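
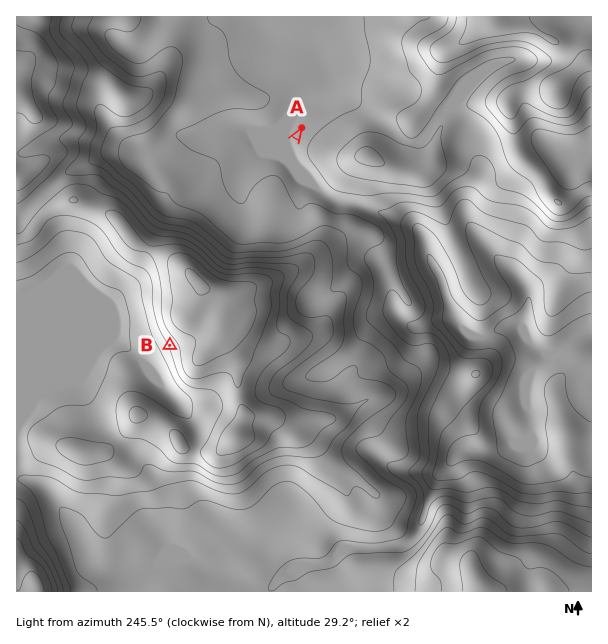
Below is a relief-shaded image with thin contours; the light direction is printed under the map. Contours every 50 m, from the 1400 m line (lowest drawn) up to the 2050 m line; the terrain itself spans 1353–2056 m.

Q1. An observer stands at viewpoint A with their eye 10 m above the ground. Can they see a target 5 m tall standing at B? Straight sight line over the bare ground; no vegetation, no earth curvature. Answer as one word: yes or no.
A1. no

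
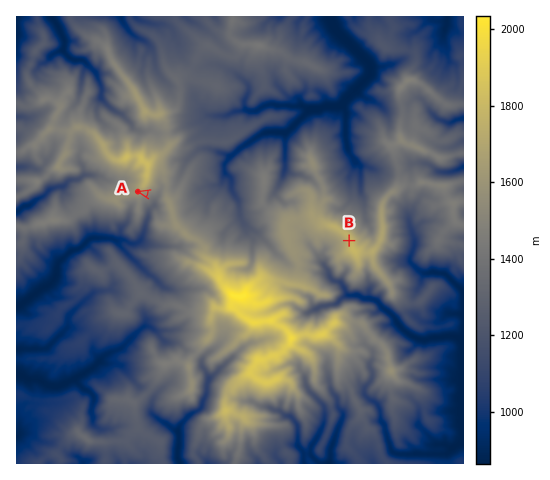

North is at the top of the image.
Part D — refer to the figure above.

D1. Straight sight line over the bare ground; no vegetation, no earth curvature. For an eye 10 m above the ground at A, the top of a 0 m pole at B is visible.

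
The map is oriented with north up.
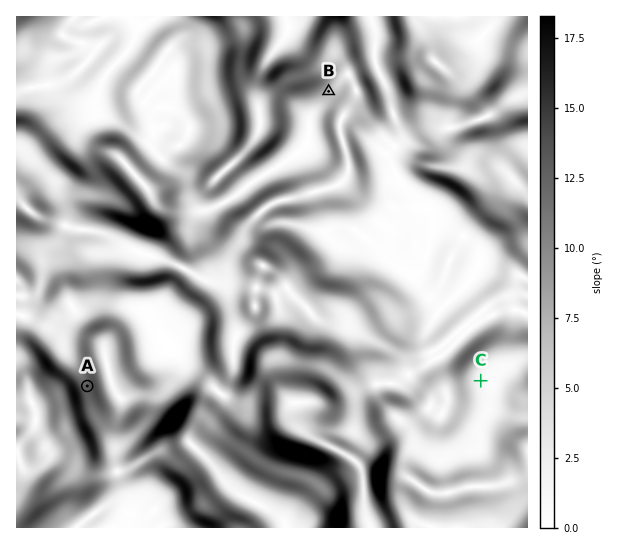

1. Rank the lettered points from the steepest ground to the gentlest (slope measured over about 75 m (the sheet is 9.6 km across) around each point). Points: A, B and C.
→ A B C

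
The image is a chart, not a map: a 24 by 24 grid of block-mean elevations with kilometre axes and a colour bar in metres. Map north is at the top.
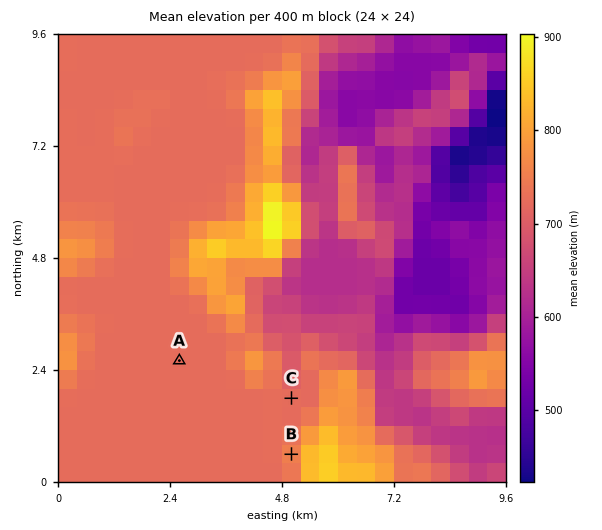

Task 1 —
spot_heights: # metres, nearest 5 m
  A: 725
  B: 750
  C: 725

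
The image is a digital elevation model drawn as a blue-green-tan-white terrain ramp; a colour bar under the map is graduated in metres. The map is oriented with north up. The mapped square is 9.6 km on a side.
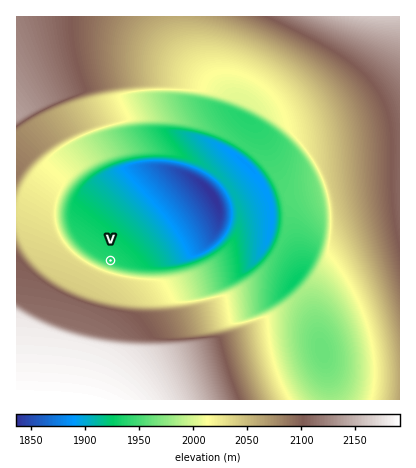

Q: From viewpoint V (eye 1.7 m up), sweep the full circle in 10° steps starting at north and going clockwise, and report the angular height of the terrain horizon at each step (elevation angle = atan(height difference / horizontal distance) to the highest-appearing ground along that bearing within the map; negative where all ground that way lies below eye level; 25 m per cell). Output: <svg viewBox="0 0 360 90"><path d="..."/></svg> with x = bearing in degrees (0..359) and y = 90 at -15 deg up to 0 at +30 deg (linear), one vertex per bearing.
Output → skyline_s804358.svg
<svg viewBox="0 0 360 90"><path d="M0 56l10 1 10 1 10 0 10-1 10 0 10 1 10-1 10 0 10 0 10 0 10-3 10-3 10-4 10-4 10-3 10-3 10-3 10-2 10-1 10 0 10 0 10 2 10 1 10 3 10 3 10 3 10 4 10 3 10 2 10 2 10 1 10 0 10 0 10 0 10 1"/></svg>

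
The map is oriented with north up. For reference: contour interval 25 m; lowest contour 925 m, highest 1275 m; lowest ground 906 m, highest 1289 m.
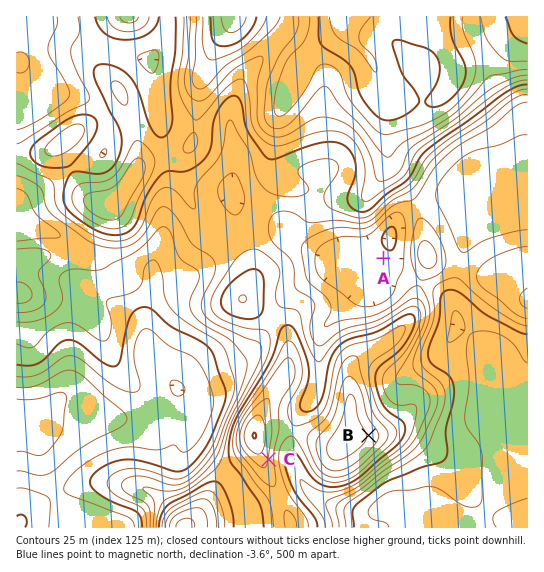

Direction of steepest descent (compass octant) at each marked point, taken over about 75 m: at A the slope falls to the NE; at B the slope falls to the E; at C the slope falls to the E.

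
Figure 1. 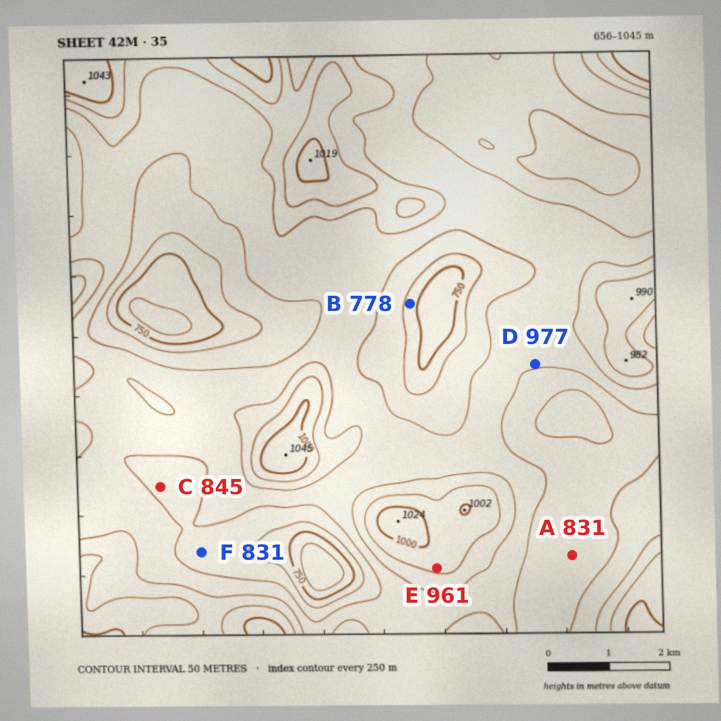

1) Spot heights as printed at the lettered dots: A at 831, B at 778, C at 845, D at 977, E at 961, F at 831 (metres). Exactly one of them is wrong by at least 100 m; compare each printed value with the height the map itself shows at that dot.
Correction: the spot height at D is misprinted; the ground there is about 852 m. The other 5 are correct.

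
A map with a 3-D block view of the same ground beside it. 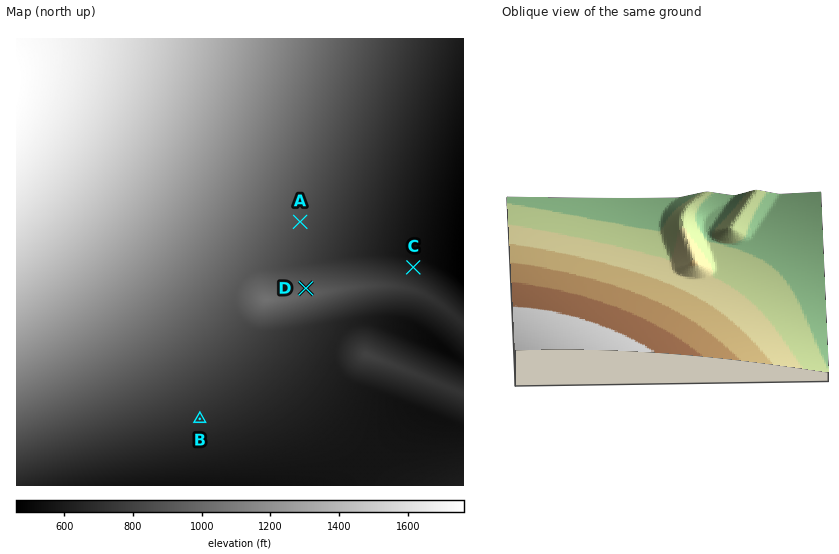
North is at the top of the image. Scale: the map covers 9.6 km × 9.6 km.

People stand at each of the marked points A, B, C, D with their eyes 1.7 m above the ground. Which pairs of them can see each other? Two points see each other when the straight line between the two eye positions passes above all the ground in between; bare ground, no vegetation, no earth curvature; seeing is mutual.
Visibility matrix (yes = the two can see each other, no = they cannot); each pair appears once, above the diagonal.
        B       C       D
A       no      yes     yes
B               no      no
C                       no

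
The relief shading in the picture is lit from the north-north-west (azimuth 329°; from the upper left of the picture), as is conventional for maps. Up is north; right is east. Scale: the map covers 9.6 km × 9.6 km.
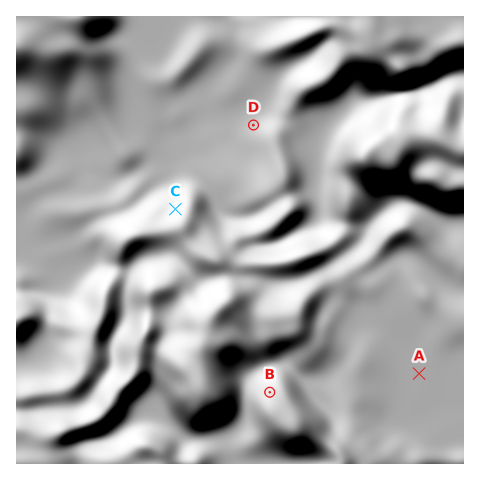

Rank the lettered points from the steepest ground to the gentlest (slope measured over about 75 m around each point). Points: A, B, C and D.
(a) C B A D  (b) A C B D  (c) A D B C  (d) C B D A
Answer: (d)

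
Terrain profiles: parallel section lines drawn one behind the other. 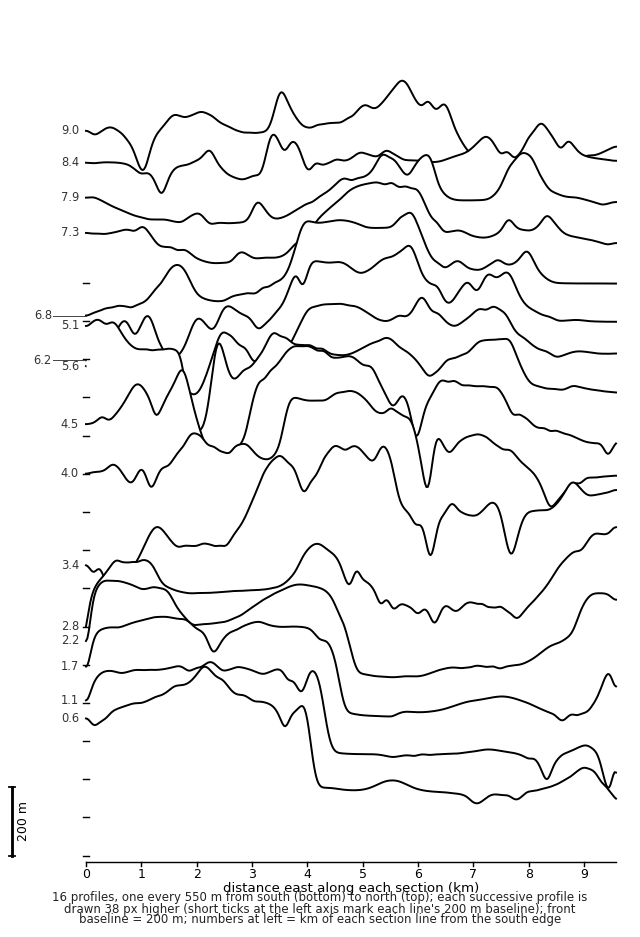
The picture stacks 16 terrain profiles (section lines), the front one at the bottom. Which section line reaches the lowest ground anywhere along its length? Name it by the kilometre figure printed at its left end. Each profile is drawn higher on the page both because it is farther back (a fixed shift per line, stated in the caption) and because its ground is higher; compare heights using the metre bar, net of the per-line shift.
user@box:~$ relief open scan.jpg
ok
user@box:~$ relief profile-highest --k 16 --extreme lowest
1.1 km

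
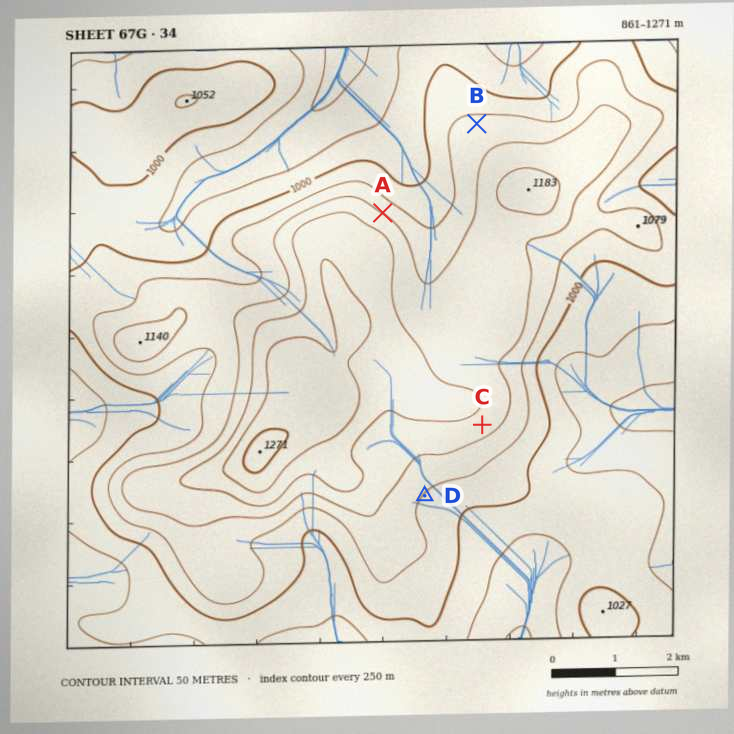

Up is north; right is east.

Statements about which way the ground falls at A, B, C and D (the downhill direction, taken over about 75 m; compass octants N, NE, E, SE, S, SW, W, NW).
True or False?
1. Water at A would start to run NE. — True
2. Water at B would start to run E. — False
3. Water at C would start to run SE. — True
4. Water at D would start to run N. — False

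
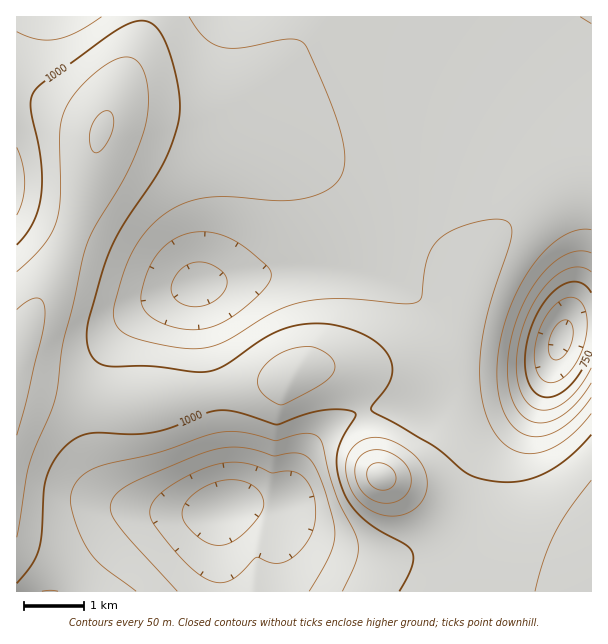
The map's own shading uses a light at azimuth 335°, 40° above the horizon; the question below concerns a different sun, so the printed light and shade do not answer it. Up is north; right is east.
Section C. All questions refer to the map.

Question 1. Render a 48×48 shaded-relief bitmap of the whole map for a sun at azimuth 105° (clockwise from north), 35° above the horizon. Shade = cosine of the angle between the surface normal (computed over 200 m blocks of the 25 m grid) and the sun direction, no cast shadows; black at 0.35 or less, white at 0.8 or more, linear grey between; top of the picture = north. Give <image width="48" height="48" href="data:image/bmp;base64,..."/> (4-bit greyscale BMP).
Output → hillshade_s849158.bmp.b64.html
<image width="48" height="48" href="data:image/bmp;base64,Qk32BAAAAAAAAHYAAAAoAAAAMAAAADAAAAABAAQAAAAAAIAEAAATCwAAEwsAABAAAAAAAAAAAAAAABEREQAiIiIAMzMzAERERABVVVUAZmZmAHd3dwCIiIgAmZmZAKqqqgC7u7sAzMzMAN3d3QDu7u4A////AKqYd3iIiZmYdmZ3ZVVVVmZ3d3d3d3d3d6qYiIiImZmYdlZ3ZVRFVmZ3d3d3d3d3d7qZiIiJmZmYdlZ3ZVREVWZ3d3d3d3d3d7qpmYiZmZmYdlV3ZVREVWd3d3d3d3d3d7qpmZmZmZmYdlVnZVRERWd4d3d3d3d3d7uqmZmZmZmYdlVnZUMzRXiIiHd3d3d3d7uqqZmZmqqph2VnZUMiNXmqmId3d3Zmd7u6qZmZqqqqmHZndTEAJHq7qYd3d2ZmZsu6qZmZqqqqmHZodjEAFIvMuYh3d2ZmZsu6qZmZqqqqqYd4hjEABIvMuYiHd2ZVZsu6qZmZmqqqqYd4h0EAA3q7qYiIh2VVVbu6mZmZmaqqqYd4mFMQFGiamIiIiHVERLu6mYiImZqqqYd4mXUyNGiYiIiJmHVDM7uqmIiIiZmqmYd4qYdVVniIh3iZqYYyEbuqmId3iJmZmId4qph3d4iId3iaupYxAKqqmId3eIiZiHd3mqmIiIiIh3irzKdBAKqqmId3d4iId3ZniqmZmZmIiIir3blRAKqqmId3d3d3dmZmeZmZmZmYiIis3tpiAKqqqYd3d3d3ZlVWaJmZmZmYiIis7+uDAJq7qYh3d3dmVVRVZ4iJmZmIiIis7/2VAJq7upiHd3dmVERFVniIiIiIiIis7/6mIImru6mIh3dmVEREVmd4iIiIh3ib3/7IMXiru7qZiId2VEREVmd3eIiHd3ib3//ZUniau7uqmYh2VURFVmZ3d3d3d3iKzv/aZGeKu7u7qpiHZVVVVmZ3d3d3d3eJve/bdVaJq7u7uqmHZlVWZmd3d3d3d3eJrN7bhlV4q7u7u6mYdmZmZ3d3d3d3d3eIm83bl0Vomru7u6mYdmZnd3d3d3d3d3d4mrzLmERXiru7uqmYd3d3d3d3d3d3d3d4iau7mDRGiau7uqmYd3d3d3d3d3d3d3d3iJqqmTNFeKu7qqmYh3d3d3d3d3d3d3d3iImZmDM0aJq7qqmYiHd3iIiId3d3d3d3eIiJiDM0Z5qrqpmYiIiIiIiIiHd3d3d3d4iIiDM0V5qqqpmIiIiIiIiIiIh3d3d3d3iIiDMzVomqqpmIiIiIiIiIiIiHd3d3d3eIiDMzVomqqpmIiIiIiIiIiIiIh3d3d3d3d0Q0RnmqqpmIiIiIiIiIiIiIiHd3d3d3d0RERXiqqqmYiIiIiIiIiIiIiId3d3d3d1VERWiaqqmYiIiIiIiIiIiIiIiHd3d3d1VURWeaqqmYiIiIiIiIiIiIiIiId3d3d2ZVRWeJqqmYiIiIiIiIiIiIiIiIh3d3d2ZVRVaJqqmYiIiIiIiIiIiIiIiIiHd3d3ZlVFZ5mqmYiIiIiIiIiIiIiIiIiIh3d3dlVFV4mqmYiHd4iIiIiIiIiIiIiIiId3dmVEVnmamYh3d3iIiIiIiIiIiIiIiIiHd2VUVXiZmYh3d3eIiIiIiIiIiIiIiIiId2VURWeZmYh3d3d4iIiIiIiIiIiIiIiIh2ZURWeJmYh3d3d3iIiIiIiIiIiIiIiA=="/>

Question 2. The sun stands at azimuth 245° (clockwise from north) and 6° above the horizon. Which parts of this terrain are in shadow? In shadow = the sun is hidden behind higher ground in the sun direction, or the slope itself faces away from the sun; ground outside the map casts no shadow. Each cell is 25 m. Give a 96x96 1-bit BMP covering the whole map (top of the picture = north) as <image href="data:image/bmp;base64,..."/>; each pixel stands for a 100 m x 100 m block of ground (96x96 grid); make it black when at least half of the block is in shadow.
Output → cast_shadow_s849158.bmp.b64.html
<image width="96" height="96" href="data:image/bmp;base64,Qk2+BAAAAAAAAD4AAAAoAAAAYAAAAGAAAAABAAEAAAAAAIAEAAATCwAAEwsAAAIAAAAAAAAA////AAAAAAAAAAD4AAAAAAAAAAAAAAD8AAAAAAAAAAAAAAD8AAAAAAAAAAAAAAH+AAAAAAAAAAAAAAH+AAAAAAAAAAAAAAP+AAAAAAAAAAAAAAP+AAAAAAAAAACAAAP/AAAAAAAAAADAAAP/AAAAAAAAAADgAAf/AAAAAAAAAADwAAf/AAAAAAAAAAD4AAP/AAAAAAAAAAD8AAA+AAAAAAAAAAD/AAAAAAAAAAAAAAD/gAAAAAAAAAAAAAD/wAAAAAAAAAAAAAD/wAAAAAAAAHgAAAD/wAAAAAAAAPwAAAD/gAAAAAAAAf8AAAD/gAAAAAAAA/+AAAD/AAAAAAAAB//AAAD/AAAAAAAAB//gAAD+AAAAAAAAD//wAAD8AAAAAAAAD//4AAD4AAAAAAAAD//8+AAAAAAAAAAAD////AAAAAAAAAAAB////wAAAAAAAAAAA////4AAAAAAAAAAAD///8AAAAAAAAAAAAAD/+AAAAAAAAAAAAAD/+AAAAAAAAAAAAAH//AAAAAAAAAAAAAH//gAAAAAAAAAAAAH//wAAAAAAAAAAAAH//wAAAAAAAAAAAAH//wAAAAAAAAAAAAH//4AAAAAAAAAAAAD//4CAAAAAAAAAAAD//4DgAAAAAAAAAAD//4HwAAAAAAAAAAD//8D8AAAAAAAAAAD//8D+AAAAAAAAAAB//8D/AAAAAAAAAAB//8B/wAAAAAAAAAB//8B/4AAAAAAAAAA//8A/+AAAAAAAAAA//8A//AAAAAAAAAA//8A//wAAAAAAAAAf/8Af/8AAAAAAAAAP/8AP/+AAAAAAAAAP/4AP/+AAAAAAAAAH/4AH/+AAAAAAAAAD/wAD/+AAAAAAAAAB/gAB/8AAAAAAAAAAOAAAPwAAAAAAAAAAAAAAAAAAAAAAAAAAAAAAAAAAAAAAAAAAAAAAAAAAAAAAAAAAAAAAAAAAAAAAAAAAAAAAAAAAAAAAAAAAAAAAAAAAAAAAAAAAAAAAAAAAAAAAAAAAAAAAAAAAAAAAAAAAAAAAAAAAAAAAAAAAAAAAAAAAAAAAAAAAAAAAAAAAAAAAAAAAAAAAAAAAAAAAAAAAAAAAAAAAAAAAAAAAAAAAAAAAAAAAAAAAAAAAAAAAAAAAAAAAAAAAAAAAAAAAAAAAAAAAAAAAAAAAAAAAAAAAAAAAAAAAAAAAAAAAAAAAAAAAAAAAAAAAAAAAAAAAAAAAAAAAAAAAAAAAAAAAAAAAAAAAAAAAAAAAAAAAAAAAAAAAAAAAAAAAAAAAAAAAAAAAAAAAAAAAAAAAAAAAAAAAAAAAAAAAAAAAAAAAAAAAAAAAAAAAAAAAAAAAAAAAAAAAAAAAAAAAAAAAAAAAAAAAAAAAAAAAAAAAAAAAAAAAAAAAAAAAAAAAAAAAAAAAAAAAAAAAAAAAAAAAAAAAAAAAAAAAAAAAAAAAAAAAAAAAAAAAAAAAAAAAAAAAAAAAAAAAAAAAAAAAAAAAAAAAAAAAAAAAAAAAAAAAAAAAAAAAAAAAAAAAAAAAAAAAAAAAAAAAAA="/>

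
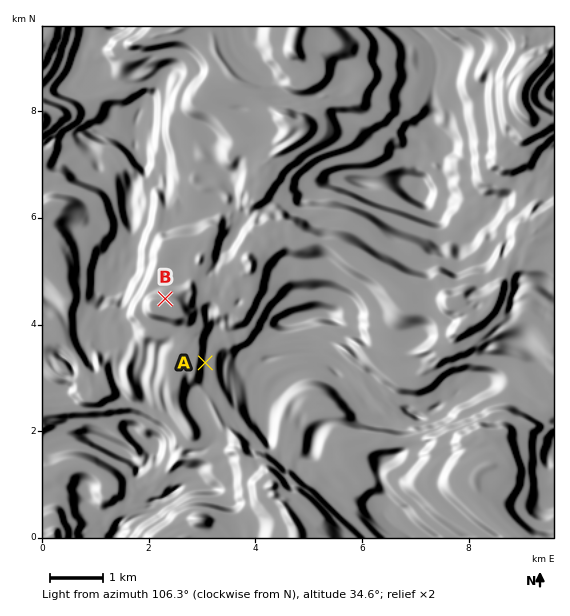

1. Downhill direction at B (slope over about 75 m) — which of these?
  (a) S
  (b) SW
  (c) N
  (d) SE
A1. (a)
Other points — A W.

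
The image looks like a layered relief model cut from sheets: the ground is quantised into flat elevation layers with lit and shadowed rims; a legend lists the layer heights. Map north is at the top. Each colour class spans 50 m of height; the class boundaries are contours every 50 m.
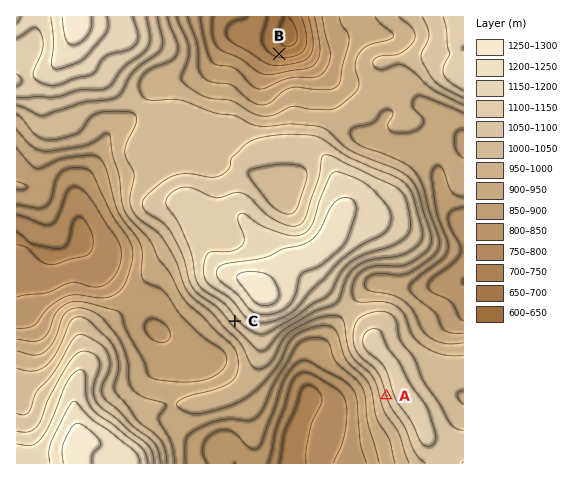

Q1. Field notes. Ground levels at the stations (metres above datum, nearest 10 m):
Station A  1050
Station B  680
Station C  1080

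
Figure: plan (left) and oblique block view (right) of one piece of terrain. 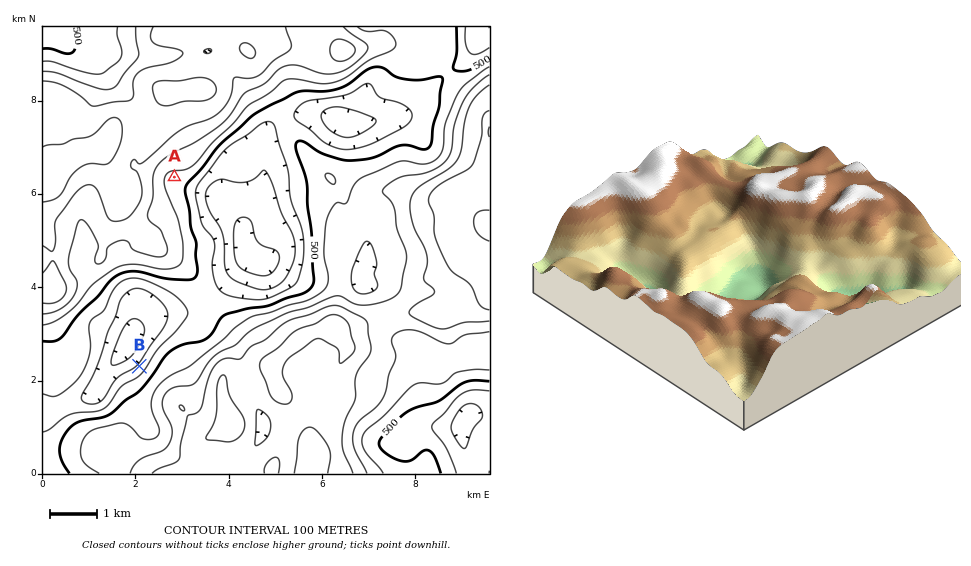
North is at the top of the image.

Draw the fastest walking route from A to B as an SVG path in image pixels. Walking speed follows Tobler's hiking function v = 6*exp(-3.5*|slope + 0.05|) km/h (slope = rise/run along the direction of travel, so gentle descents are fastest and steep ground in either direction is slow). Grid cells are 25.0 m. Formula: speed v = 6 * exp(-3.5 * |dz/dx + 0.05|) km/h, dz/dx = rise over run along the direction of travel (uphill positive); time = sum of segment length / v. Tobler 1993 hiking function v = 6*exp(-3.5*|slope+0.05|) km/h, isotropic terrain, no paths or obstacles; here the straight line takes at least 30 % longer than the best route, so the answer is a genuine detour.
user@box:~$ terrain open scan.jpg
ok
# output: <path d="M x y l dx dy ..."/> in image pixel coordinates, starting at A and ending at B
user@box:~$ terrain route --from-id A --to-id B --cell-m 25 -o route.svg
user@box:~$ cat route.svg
<path d="M174 177l-1 2 0 5 14 28 0 14 8 16 0 17 5 9 0 25-10 21-41 40-3 5-7 7"/>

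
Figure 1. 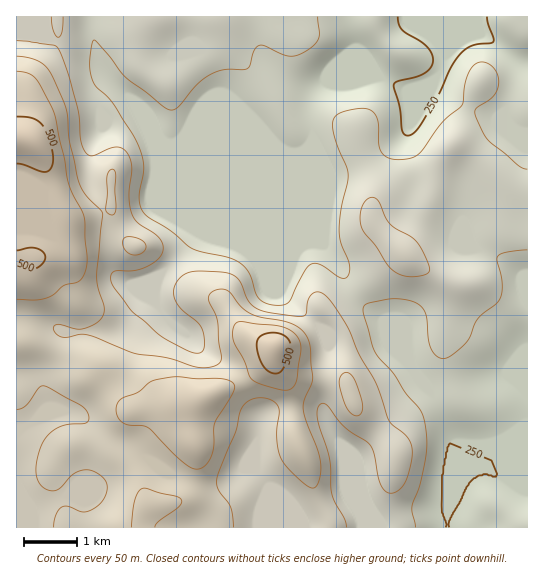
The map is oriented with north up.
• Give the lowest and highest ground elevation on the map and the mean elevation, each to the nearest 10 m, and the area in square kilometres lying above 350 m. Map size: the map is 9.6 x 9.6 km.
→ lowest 240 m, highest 540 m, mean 340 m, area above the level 36.4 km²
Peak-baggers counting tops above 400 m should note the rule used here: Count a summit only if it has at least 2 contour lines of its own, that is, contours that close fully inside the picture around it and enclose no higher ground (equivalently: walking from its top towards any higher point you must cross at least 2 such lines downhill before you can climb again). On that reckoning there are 1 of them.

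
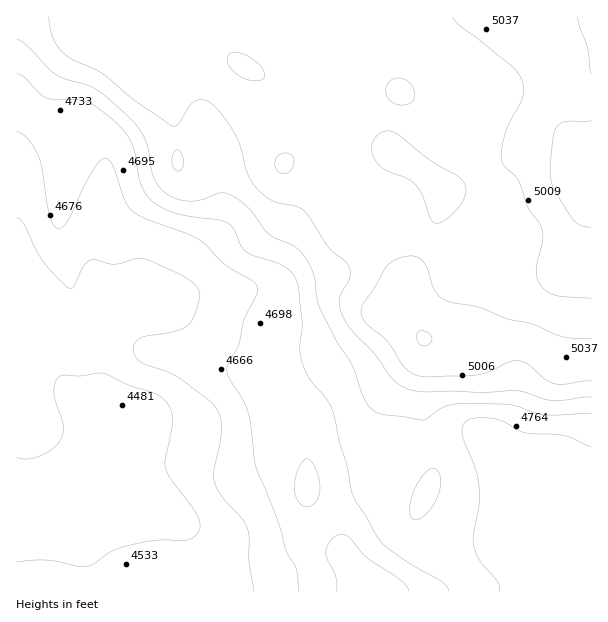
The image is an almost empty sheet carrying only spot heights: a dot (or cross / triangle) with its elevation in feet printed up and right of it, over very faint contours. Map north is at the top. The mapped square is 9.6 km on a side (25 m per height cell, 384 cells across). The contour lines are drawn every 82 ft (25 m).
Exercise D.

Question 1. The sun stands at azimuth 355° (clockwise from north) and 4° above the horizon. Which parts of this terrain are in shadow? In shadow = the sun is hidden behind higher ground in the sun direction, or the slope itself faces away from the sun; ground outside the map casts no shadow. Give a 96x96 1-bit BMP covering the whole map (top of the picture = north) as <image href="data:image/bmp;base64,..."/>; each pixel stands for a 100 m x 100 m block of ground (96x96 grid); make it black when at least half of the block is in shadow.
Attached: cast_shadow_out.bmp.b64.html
<image width="96" height="96" href="data:image/bmp;base64,Qk2+BAAAAAAAAD4AAAAoAAAAYAAAAGAAAAABAAEAAAAAAIAEAAATCwAAEwsAAAIAAAAAAAAA////AAAAAAAAAAAAAAAAAAAAAAAAAAAAAAAAAAAAAAAAAAAAAAAAAAAAAAAAAAAAAAAAAGAAAAAAAAAAAAAAAMAAAAAAAAAAAAAAAQAAAAAAAAAAAAAAAAAAAAAAAAAAAAAAAAAAAAAAAAAAAAAAAAAAAAAAAAAAAAAAAAAAAAAAAAAAAAAAAAAAAAAAAAAAAAAAAAAAAAAAAAAAAAAAAAAAAAAAAAAAAAAAAAAAAAAAAAAAAAAAAAAAAAAAAAAAAAAAAAAAAAAAAAAAAAAAAAAAAAAAAAAAAAAAAAAAAAAAAAAAAAAAAAAAAAAAAAAAAAAAAAAAAAAAAAAAAAAAAAAAAAAAAAAAAAAAAAAAAAAAAAAAAAAAAAAAADAAAAAAAAAAAAAAAPwAAAAAAAAAAAAPwf8AAAAAAAAAAAA/9/8AAAAAAAAAAAB///8AAAAAAAAAAAH///8AAAAAAAAAAAf///8AAAAAAAAAAB////8AAAAAAAAAAD////8AAAAAAAAAAH////8AAAAAAAAAAH////8AAAAAAAAAAP////8AAAAAAAAAAP//8D8AAAAAAAAAAH/wAAMAAAAAAAAAAH4AAAAAAAAAAAAAAAAAAAAAAAAAAAAAAAAAAAAAAAAAAAAAAAAAAAAAAAAAAAAAAAAAAAAAAAAAAAAAAAAAAAAAAAAAAAAAAAAAAAAAAAAAAAAAAAAAAAAAAAAAAAAAAAAAAAAAAAAAAAAAAAAAAAAAAAAAAAAAAAAAAAAAAAAAAAAAAAAAAAAAAAAAAAAAAAAAAAAAAAAAAAAAAAAAAAAAAAAAAAAAAAAAAAAAAAAAAAAAAAAAAAAAAAAAAAAAAAAAAAAAAAAAAHAAAAAAAAAAAAAAAPgAAAAAAAAAAAAAAPAAAAAAAAAAAAA8ACAAAAAAAAAAAAB+AAAAAAAAAAAAAAD/AAAAAAAAAAAAAAD/AAAAAAAAAAAAAAH/gAAAAAAAAAAAAAH/gAAAAAAAAAAAAAH/gAAAAAAAAAAAAAP/gAAAAAAAAAAAAAH/AAAAAAAAAAAAAAH8AAAAAAAAAAAAAADwAAAAAAAAAAAAAAAAAAAAAAAAAAAAAAAAAAAAAAAAAAAAAAAAAAAAAAAAAAAAAAAAAAAAAAAAAAAAAAAAAAAAAAAAAAAAAAAAAAAAAAAAAAAAAAAAAAAAAAAAAAAAAAAAAAAAAAAAAAAAAEAAAAAAAAAAAAAAAOAAAAAAAAAAAAAAA/AAAAAAAAAAAAAAD/AAAAAAAAAAAAAAP+AAAAAAAAAAAAAAf+AAAAAAAAAAAAAA/8AAAAAAAAAAAAAA/4AAAAAAAAAAAAAA/wAAAAAAAAAAAAAB/gAAAAAAAAAAAAAA/AAAAAAAAAAAAAAAcAAAAAAAAAAAAAAAAAAAAAAAAAAAAAAAAAAAAAAAAAAAAAAAAAAAAAAAAAAAAAAAAAAAAAAAAAAAAAAAAAAAAAAAAAAAAAAAAAAAAAAAAAAAAAAAAAAAAAAAAAAAAAAAAAAAAAAAAAAAAAAAAAAAAAAAAAAAAAA="/>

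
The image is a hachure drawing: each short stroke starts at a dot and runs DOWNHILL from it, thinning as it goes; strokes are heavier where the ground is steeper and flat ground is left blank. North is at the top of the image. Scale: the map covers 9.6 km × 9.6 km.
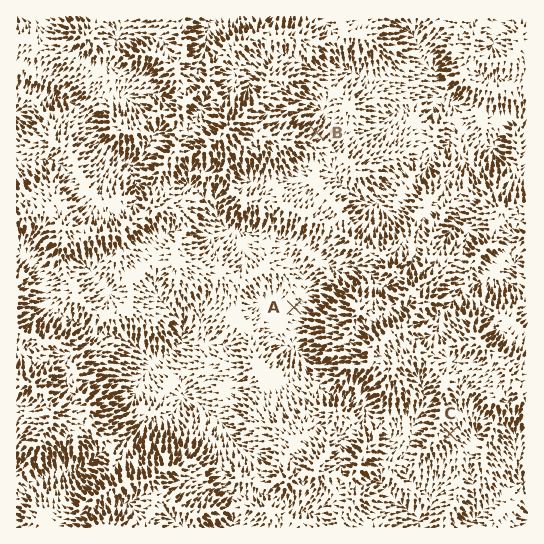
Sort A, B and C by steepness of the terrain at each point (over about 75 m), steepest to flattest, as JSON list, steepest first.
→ ["B", "C", "A"]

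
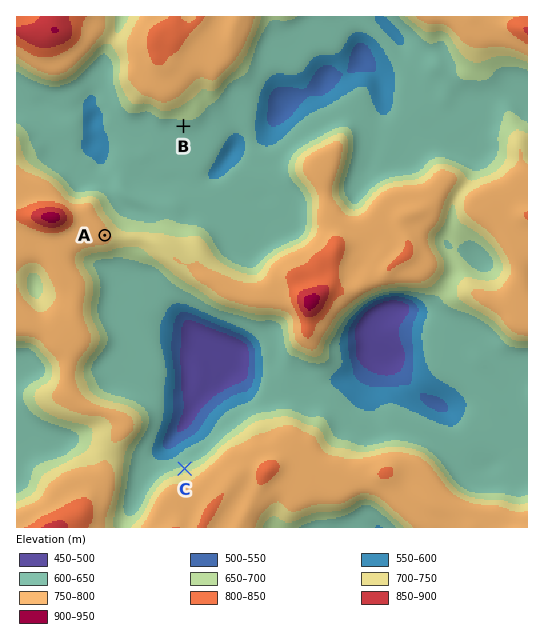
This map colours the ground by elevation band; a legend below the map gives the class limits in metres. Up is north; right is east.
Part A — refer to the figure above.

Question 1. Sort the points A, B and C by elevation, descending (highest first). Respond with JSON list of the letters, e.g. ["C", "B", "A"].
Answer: ["A", "C", "B"]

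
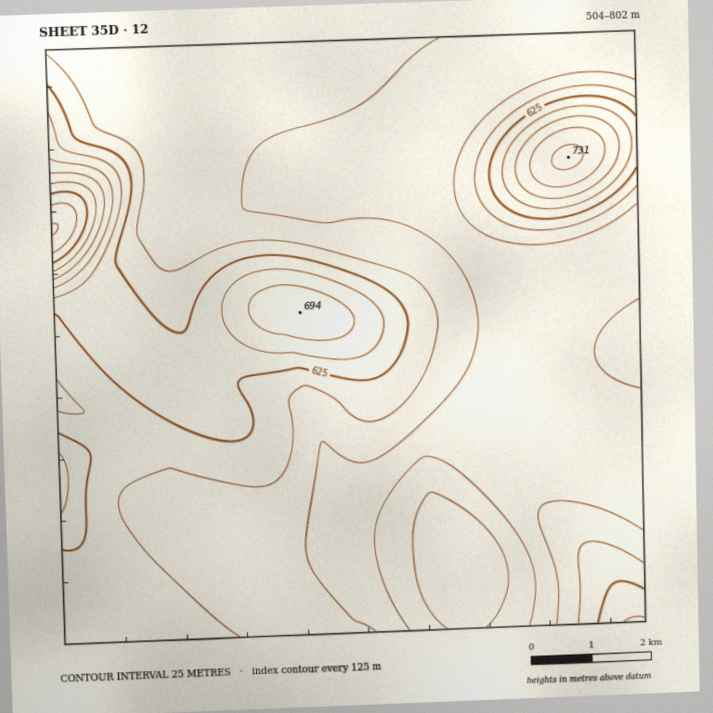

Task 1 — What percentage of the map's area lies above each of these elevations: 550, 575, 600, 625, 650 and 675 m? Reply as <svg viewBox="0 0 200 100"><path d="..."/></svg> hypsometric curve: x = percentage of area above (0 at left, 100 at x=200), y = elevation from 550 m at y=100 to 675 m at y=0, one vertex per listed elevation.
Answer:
<svg viewBox="0 0 200 100"><path d="M188 100l-58-20-58-20-34-20-21-20-7-20"/></svg>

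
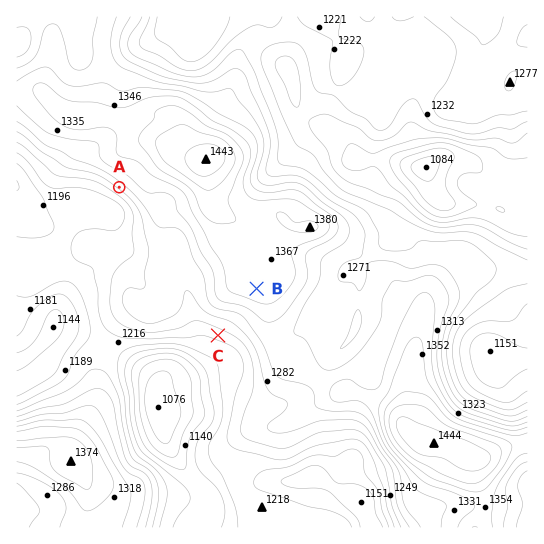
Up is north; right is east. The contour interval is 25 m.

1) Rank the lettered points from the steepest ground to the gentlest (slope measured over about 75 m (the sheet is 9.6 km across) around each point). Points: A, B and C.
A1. A C B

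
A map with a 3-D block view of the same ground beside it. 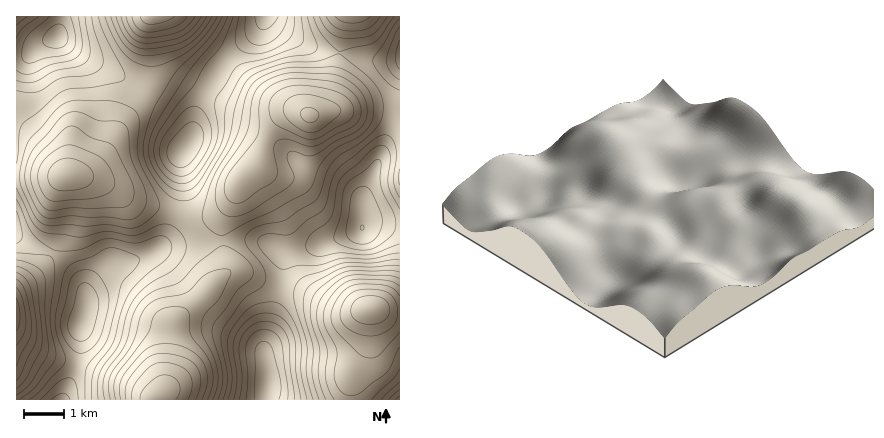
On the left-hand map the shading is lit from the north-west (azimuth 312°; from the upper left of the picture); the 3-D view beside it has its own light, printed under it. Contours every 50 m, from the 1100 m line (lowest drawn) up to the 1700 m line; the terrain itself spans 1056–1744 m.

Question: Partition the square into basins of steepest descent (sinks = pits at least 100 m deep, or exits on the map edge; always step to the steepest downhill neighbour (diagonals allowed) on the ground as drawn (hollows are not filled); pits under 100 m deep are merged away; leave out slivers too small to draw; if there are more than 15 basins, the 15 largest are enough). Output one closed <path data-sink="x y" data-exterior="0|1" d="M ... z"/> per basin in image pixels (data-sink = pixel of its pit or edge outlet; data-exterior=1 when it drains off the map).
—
<path data-sink="80 324" data-exterior="0" d="M74 175l-58 3 0 222 138 0 9-8 3-8 6-38 1-24 27-22 26-30-5-36 4-18 10-22-21 20-10 4-12 0-58-17-32-19z"/><path data-sink="362 228" data-exterior="0" d="M390 110l-50 0-24 5-24-2-10 5-16 20-8 28-18 16-15 34-4 20 5 34-4 6 10-5 8 0 34 15 32 7 38 17 32-1 24 4 0-199z"/><path data-sink="268 384" data-exterior="0" d="M240 271l-8 0-14 8-18 21-27 22-1 24-6 38-3 8-8 8 197 0-2-24 16-30 2-26 3-10-31-1-34-16-32-7z"/><path data-sink="58 38" data-exterior="0" d="M152 16l-136 0 0 161 62-2 10-4 11-9 26-42 16-18 10-16 2-6-3-44z"/><path data-sink="184 150" data-exterior="0" d="M158 16l-6 0-2 6 3 58-5 12-23 28-26 42-11 9-14 5 28 6 24 15 18 7 48 14 12 0 16-8 13-14 7-14 18-16 4-18 12-22 14-12 15-2-19-4-24 1-22-3-24-10-28-17-17-15z"/><path data-sink="266 16" data-exterior="1" d="M346 16l-188 0 11 48 17 15 28 17 24 10 22 3 24-1 28 7 10-5 7-12 8-30z"/><path data-sink="400 56" data-exterior="1" d="M400 16l-54 2-15 74-7 16-10 7 26-5 50 0 10 2z"/><path data-sink="400 400" data-exterior="1" d="M376 309l-4 0-3 3-3 34-15 26 1 28 48 0 0-86z"/>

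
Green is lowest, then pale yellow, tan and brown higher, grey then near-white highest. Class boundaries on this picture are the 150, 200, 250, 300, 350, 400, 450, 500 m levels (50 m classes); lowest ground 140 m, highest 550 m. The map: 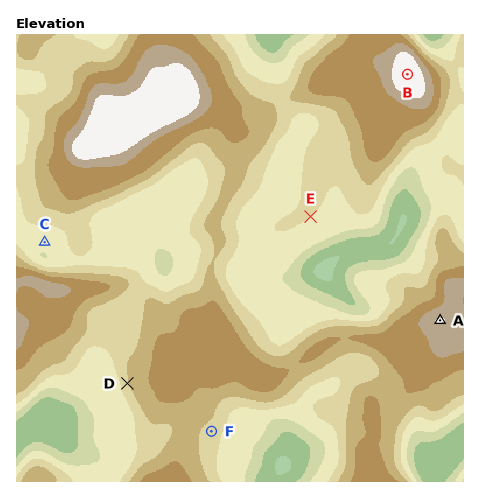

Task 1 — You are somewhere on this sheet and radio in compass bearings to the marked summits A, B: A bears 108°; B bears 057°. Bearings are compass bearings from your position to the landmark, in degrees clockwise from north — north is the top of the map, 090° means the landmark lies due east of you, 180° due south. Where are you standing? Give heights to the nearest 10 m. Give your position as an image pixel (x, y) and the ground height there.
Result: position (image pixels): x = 166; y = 231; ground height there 270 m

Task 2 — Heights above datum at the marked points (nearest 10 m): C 270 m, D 340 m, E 300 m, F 330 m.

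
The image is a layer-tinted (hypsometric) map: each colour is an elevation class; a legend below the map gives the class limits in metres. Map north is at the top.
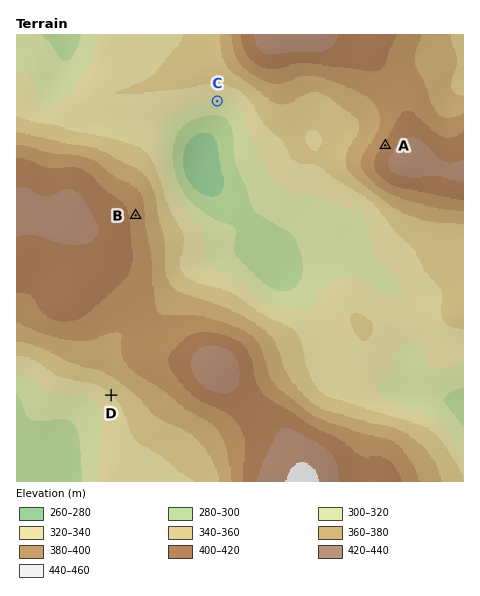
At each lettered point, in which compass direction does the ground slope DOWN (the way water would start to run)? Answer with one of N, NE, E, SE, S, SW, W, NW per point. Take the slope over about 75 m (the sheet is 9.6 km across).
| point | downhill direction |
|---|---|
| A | NW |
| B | E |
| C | S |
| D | SW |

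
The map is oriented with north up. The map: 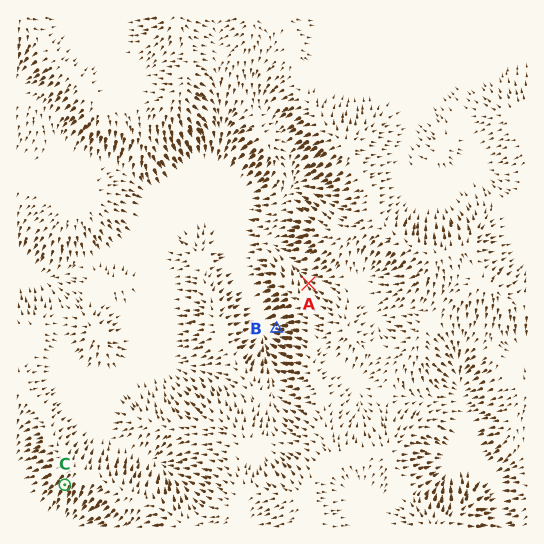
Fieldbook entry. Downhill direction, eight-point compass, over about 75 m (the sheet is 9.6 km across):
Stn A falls NW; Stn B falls W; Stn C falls SW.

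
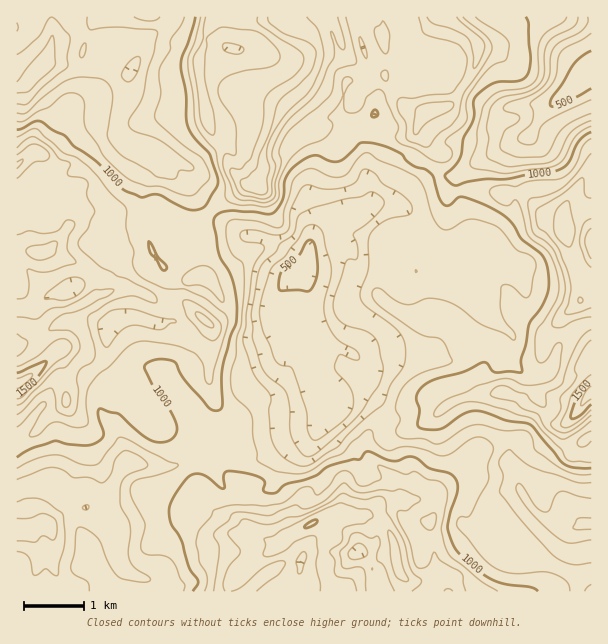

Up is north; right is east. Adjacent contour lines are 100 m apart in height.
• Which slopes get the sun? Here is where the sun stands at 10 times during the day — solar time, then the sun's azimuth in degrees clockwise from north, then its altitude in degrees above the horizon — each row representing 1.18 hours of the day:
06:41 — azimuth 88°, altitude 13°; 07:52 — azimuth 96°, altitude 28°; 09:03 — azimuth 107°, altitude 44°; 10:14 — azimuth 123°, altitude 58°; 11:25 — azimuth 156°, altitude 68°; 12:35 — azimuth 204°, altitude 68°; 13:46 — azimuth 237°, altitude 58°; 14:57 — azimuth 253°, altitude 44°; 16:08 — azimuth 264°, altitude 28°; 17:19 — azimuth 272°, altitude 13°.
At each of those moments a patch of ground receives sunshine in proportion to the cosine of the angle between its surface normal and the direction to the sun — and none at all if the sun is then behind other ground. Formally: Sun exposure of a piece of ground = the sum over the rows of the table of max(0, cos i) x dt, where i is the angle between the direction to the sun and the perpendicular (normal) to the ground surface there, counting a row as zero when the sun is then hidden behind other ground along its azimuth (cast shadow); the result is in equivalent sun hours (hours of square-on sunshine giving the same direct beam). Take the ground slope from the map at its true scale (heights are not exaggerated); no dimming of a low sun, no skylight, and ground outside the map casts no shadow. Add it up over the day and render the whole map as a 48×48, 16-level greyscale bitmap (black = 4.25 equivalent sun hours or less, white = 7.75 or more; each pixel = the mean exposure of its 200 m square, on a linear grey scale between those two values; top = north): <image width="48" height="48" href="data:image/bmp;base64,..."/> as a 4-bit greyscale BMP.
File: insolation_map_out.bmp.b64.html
<image width="48" height="48" href="data:image/bmp;base64,Qk32BAAAAAAAAHYAAAAoAAAAMAAAADAAAAABAAQAAAAAAIAEAAATCwAAEwsAABAAAAAAAAAAAAAAABEREQAiIiIAMzMzAERERABVVVUAZmZmAHd3dwCIiIgAmZmZAKqqqgC7u7sAzMzMAN3d3QDu7u4A////AN3t7suZm92pne2c3M3arLzty6ykRpu83ty87utZ3u3dqt7b3M60nLykq6Y1dliqrKu7vceM7u3Nyqzt3LuWF9yImTSKupqninmqvcmr3u3O3N3M3c25mbx5qXm83cuaq2mKvbrKze7c3e7K3t3LvMpZuZrM3sqYZ9yry6rc3e7bhXhUVb7e3sWK2avczKmsyv7duc7t7t3tyDEkQATdvKrcusztypzt7//u7d3d7tzNt2ZjKFAFNZze7M3tub3u///+7u3LzczMrN3blXdEACqaur3uy77v///+//61SKmqzcqpUSmHmbmaZr7tzd/9ze7v7v7am9ys25iZcwJErISXeL7si+7ru+7u7/7c3v/ty97Kp0EVtzZVmqvNrO7cy+7v//7d7//u3u3LuYRGis3M7tqprM29293u79ze7u3u/+3MzKhDWrze7szN3LqrnNvN7a3e7cze/tzN3LuGR83c3sze7KuGuLqKy73c3Mzu/Kvdy6vMqKvtu9zd3sm5epmnq83czM3u6r3Lu7zN2qq83Lu7ynmWR4i5vO7szNze28t3nN3d25mIZ5ukARNHYASb3u7t3d3ty8qavdzNzcuql1WZVt64umSNzt3u7u7u28mszdzMzd3d3ey9zM26jdt5q6nO7v7u66mrzdzN3t3e7u7dqazMmP+1a5md3cvO2qupvNzN3u7u/+7IjLrux5jdzM27vNzMaZiom7q97u3u/+t63ree3plovd3u7s2iXJm4iqi+7t2rzJfN3Jln3O7GE8ze67pI3Km6eZed3bisqJzd25qXrN3uyrmZVGrv66nMd5eMuq3u3d7dyqu5vr3u7rmYmrq9urrMqqmcq97e7u3Ny6u53N7u6orNzO7MqazNzLnMvN7c7szcq8y65sm8mc3sze/uupnN3LndzO3u3My6zcusxqhXzu3Lze7tu7vNy8rNy+3MzcvN7cu9ut25zd3c3u3Lve3Nu8y6pqy83t3u3ay9rO3c3N7d3cur7t3erN7tyHmt3t3u3au6rd7d3LuJqoV53bh5rd7u3Kvd3u7t3KVGy97szcl2QRSZmqu2nLze7czN3d3KiqlQi93dqYd1ZVmJqYi4rLre3czO7cliAAAkK87st2VYmrm8mFfIrMvu3cze7dyEIAABWDyEFYmJvMzdubmYzd3u3N7t27zZZjJVaTAGqqmcze7s3Mqbze7czd287M3MqWeHRAFry8u+7u3LzNybzd3suqqe3ty73cmFIAKM3eqrzdy7ve7Lze3eyZzM3eqsq8o1QCN6zeqZrMurvu7Z3N7r27unaKm8yry0JWRXm8mKvMyrze3Ka83avrxUM3vcuprdhLZFeYWarMysu7y6lay7vd3uy5u97dqtydp2m73LmrysuZiaqpzN2b3u3cm87tqc2+zMvczMual7y6q83bzemd7O3dvM3sms3e68vLvM27pq3d3u3uvLeezO7uzJvLvM3u687d3u7aqK7e7c3tnJi9ve/usmm83czc7d7e7du7qX7u3N3IrIndrc3rJYrN7u3A=="/>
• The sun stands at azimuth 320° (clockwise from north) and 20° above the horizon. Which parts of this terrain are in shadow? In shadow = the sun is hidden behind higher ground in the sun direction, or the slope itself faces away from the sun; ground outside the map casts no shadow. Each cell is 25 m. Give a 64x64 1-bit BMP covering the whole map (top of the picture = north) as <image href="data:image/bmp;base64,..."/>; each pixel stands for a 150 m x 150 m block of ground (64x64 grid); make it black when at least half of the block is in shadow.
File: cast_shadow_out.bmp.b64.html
<image width="64" height="64" href="data:image/bmp;base64,Qk0+AgAAAAAAAD4AAAAoAAAAQAAAAEAAAAABAAEAAAAAAAACAAATCwAAEwsAAAIAAAAAAAAA////AAAAAAAAAADAAhwAAQAAAHAAAAAAAAAAPBAIAAAAAAAfHBgAAAAAAAeeEAAAAAAAA54RwAAAAAABzwHgAOAAAABHA+AAYAAAAAABwAAAAAAAAAHAAAAAAAAAAMgAMGAAAAAADgH48AAAAAAEB/3wAAAAAAIH//gAAAAADgf/+AAAAAAGA3/wAAAAAYAHP4AAAAAP48//gAAAAAP7x//AAAAAAf/D/8AAAAAA/gH74AAAAAAAAf/AA4AAAAAAf8AD8AAAAAA/wAP4AAAAAB/AA/gAAAAABwAD+AAAABAAAAP4AAAAEABgA/gAAAAcEPAD+AAAAA8P/AD4AAAAB0H8APwAAAADwHgA/AAAAAAOGAB+AAAAAA4AAH/wAAAAHgAAf/AAAAAYAAA/8AAAABgAAB/wAAABBwAAD/AAAAMDAAD/8AAABwMAAf/4AEADAAAB//wAAAEAAAH//wAAAAAAAP//AAAAAAAAf/8AAADAAAAP/wAAAeAAAA//AMAA+AAAD/8D/gAwAAAP7wz/AAAAAA/3n//gAAAAD/gL/+AAIAAH/Af/8AAgAAf/B//4ADAAA/sB//wAIAAB+QB//AAAAAD5AH/+gAAAAHwAP//AAAAAfAAef2AYBAA8ABx/cAgEACYAHH9wAAQABAAIf3AAA0AEAAA/MGAD4AQAAD8QAAAAAAAABg=="/>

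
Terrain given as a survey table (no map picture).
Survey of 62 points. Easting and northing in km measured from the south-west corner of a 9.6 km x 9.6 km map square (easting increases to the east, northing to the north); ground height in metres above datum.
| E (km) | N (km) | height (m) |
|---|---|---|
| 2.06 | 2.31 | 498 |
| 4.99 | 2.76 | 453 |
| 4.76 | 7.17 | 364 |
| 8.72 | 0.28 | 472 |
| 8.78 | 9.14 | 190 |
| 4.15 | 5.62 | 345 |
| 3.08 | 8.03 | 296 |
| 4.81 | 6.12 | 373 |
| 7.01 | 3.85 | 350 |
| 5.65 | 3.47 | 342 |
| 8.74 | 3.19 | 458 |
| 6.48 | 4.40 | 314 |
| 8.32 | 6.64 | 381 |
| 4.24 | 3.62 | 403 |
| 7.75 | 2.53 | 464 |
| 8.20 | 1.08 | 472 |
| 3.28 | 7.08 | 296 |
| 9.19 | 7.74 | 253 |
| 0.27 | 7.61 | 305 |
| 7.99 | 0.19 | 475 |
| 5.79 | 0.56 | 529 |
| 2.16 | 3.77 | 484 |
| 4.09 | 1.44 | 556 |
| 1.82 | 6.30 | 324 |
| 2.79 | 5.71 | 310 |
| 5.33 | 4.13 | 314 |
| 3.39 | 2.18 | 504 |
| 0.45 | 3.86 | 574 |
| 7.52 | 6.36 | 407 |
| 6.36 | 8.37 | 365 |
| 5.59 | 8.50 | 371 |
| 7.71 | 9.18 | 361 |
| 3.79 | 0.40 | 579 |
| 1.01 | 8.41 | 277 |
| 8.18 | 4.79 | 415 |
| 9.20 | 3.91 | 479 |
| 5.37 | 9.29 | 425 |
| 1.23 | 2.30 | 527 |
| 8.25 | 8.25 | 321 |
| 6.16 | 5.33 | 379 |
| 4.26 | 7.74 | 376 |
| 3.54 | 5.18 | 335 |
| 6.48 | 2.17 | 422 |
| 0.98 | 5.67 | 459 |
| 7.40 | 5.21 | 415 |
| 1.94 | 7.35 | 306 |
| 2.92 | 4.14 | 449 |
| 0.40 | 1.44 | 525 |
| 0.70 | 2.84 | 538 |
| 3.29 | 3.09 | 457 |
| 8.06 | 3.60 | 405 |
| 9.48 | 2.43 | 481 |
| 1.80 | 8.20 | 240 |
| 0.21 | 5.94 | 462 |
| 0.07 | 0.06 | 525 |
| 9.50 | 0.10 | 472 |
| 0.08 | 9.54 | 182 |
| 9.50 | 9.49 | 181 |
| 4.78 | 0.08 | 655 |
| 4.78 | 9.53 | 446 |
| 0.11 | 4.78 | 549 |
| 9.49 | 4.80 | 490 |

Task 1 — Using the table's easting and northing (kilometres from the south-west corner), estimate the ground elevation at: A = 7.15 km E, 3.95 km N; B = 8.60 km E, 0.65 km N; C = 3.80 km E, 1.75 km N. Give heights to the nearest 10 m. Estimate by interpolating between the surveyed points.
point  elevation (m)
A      360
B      470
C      560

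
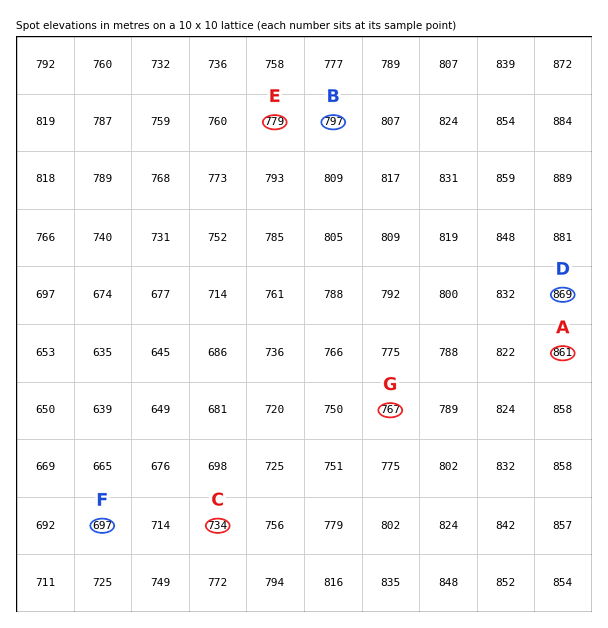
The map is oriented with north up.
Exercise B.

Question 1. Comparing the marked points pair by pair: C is below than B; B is below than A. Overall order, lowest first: C B A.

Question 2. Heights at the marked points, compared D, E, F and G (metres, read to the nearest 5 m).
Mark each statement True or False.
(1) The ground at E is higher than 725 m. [True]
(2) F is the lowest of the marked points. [True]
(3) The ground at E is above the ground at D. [False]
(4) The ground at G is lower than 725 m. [False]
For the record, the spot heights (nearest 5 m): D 870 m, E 780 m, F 695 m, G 765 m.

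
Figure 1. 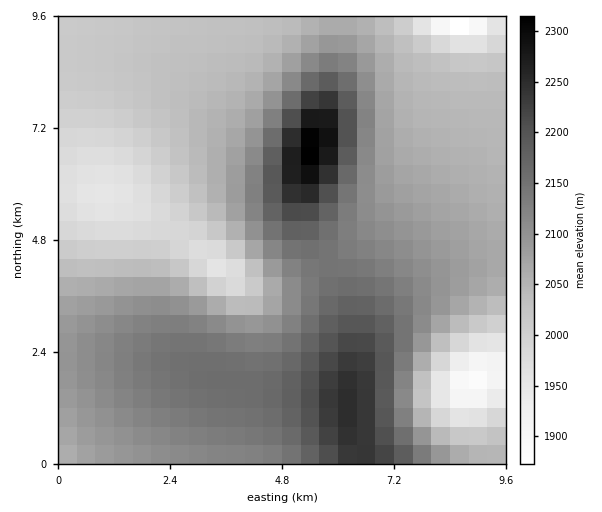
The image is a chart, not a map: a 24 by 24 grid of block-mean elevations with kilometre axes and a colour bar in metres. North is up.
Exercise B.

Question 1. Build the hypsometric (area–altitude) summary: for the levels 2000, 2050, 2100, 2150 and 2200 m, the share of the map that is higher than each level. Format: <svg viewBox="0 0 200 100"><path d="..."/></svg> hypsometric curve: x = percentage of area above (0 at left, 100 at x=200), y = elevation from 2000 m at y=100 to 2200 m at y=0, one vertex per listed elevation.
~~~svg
<svg viewBox="0 0 200 100"><path d="M173 100l-47-25-46-25-41-25-23-25"/></svg>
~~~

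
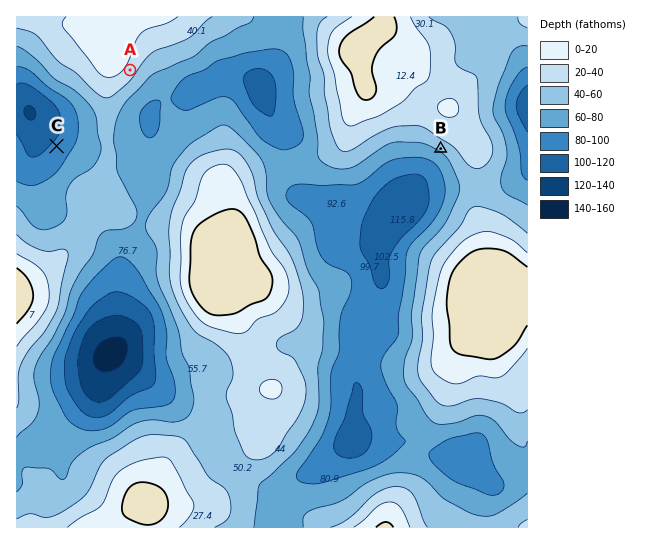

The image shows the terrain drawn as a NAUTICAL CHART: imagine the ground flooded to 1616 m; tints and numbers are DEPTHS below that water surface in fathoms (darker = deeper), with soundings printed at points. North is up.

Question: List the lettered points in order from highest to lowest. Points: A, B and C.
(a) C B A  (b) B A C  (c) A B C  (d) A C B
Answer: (c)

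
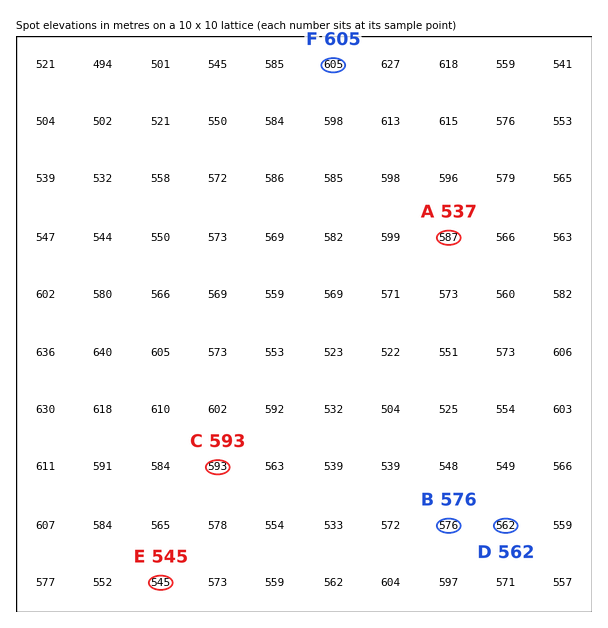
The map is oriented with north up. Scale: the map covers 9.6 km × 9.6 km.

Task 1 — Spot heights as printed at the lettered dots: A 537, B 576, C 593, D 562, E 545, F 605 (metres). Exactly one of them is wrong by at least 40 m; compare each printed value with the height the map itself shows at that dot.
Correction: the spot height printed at A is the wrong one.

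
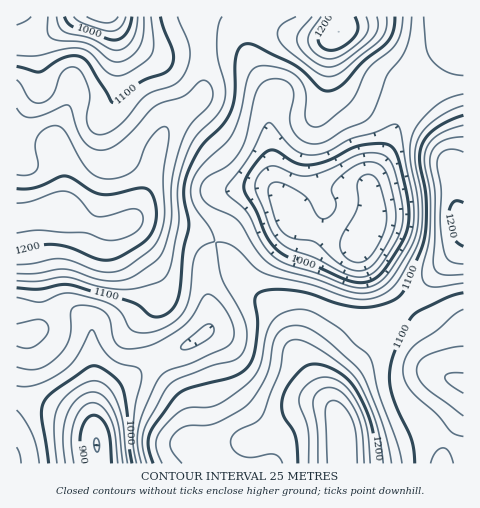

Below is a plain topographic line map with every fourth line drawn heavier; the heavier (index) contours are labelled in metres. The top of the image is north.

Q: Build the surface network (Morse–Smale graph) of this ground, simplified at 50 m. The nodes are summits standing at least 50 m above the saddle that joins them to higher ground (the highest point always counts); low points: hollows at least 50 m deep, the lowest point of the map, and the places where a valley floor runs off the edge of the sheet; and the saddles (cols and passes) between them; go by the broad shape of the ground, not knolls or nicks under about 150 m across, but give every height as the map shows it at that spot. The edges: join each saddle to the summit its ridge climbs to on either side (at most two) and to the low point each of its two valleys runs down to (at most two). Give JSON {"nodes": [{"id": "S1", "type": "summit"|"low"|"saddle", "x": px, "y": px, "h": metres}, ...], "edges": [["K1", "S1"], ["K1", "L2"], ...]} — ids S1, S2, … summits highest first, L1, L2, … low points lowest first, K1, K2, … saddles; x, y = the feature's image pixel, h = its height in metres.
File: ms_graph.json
{"nodes": [
{"id": "S1", "type": "summit", "x": 342, "y": 442, "h": 1300},
{"id": "S2", "type": "summit", "x": 59, "y": 211, "h": 1249},
{"id": "S3", "type": "summit", "x": 337, "y": 33, "h": 1225},
{"id": "S4", "type": "summit", "x": 463, "y": 224, "h": 1216},
{"id": "L1", "type": "low", "x": 97, "y": 445, "h": 874},
{"id": "L2", "type": "low", "x": 364, "y": 237, "h": 901},
{"id": "L3", "type": "low", "x": 104, "y": 17, "h": 933},
{"id": "L4", "type": "low", "x": 462, "y": 383, "h": 1021},
{"id": "K1", "type": "saddle", "x": 92, "y": 225, "h": 1228},
{"id": "K2", "type": "saddle", "x": 202, "y": 43, "h": 1134},
{"id": "K3", "type": "saddle", "x": 405, "y": 305, "h": 1106},
{"id": "K4", "type": "saddle", "x": 215, "y": 242, "h": 1075},
{"id": "K5", "type": "saddle", "x": 40, "y": 309, "h": 1072},
{"id": "K6", "type": "saddle", "x": 426, "y": 88, "h": 1038},
{"id": "K7", "type": "saddle", "x": 316, "y": 232, "h": 946}],
"edges": [["K1", "S2"], ["K1", "L1"], ["K1", "L3"], ["K2", "S2"], ["K2", "L2"], ["K2", "L3"], ["K3", "S1"], ["K3", "S4"], ["K3", "L2"], ["K3", "L4"], ["K4", "S1"], ["K4", "S2"], ["K4", "L1"], ["K4", "L2"], ["K5", "S1"], ["K5", "S2"], ["K5", "L1"], ["K6", "S3"], ["K6", "S4"], ["K6", "L2"], ["K7", "S1"], ["K7", "S3"], ["K7", "L2"]]}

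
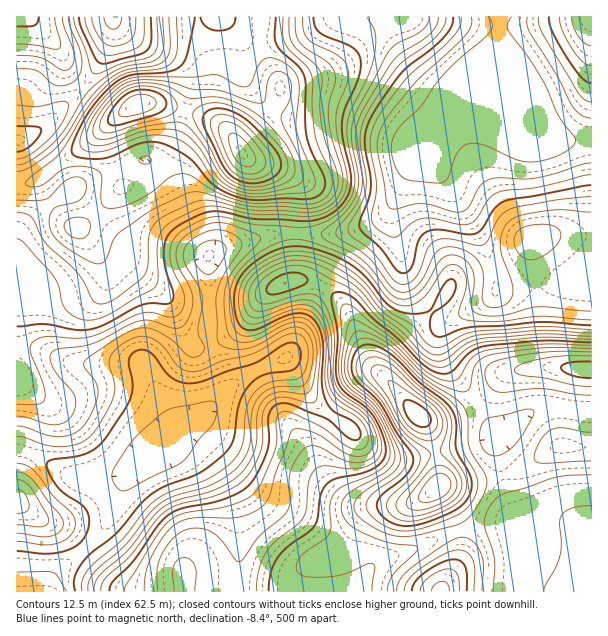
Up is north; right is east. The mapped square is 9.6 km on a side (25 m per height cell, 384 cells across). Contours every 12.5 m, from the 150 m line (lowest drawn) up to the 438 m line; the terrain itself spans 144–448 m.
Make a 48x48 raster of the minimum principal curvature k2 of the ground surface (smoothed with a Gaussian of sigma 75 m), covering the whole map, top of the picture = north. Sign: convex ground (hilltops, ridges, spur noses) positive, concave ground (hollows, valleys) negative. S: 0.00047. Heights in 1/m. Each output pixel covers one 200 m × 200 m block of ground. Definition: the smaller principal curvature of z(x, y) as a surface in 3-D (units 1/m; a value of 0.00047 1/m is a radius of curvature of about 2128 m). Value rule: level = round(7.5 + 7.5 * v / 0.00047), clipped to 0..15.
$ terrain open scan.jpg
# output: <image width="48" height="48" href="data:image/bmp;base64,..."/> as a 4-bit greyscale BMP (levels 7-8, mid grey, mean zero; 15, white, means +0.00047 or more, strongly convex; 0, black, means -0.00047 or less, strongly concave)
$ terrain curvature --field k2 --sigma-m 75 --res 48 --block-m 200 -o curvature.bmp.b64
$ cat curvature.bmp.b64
<image width="48" height="48" href="data:image/bmp;base64,Qk32BAAAAAAAAHYAAAAoAAAAMAAAADAAAAABAAQAAAAAAIAEAAATCwAAEwsAABAAAAAAAAAAAAAAABEREQAiIiIAMzMzAERERABVVVUAZmZmAHd3dwCIiIgAmZmZAKqqqgC7u7sAzMzMAN3d3QDu7u4A////AIdlRYqXZ3d3d1WId2ZnZVV5u5dlZnd3d3d1NHmGaIiIh1V4h3d3ZURXmYhlVnd3d1VUMjZ2aJmIh1V4iIiIdlMjZ4h2Vnd3d1VVMiNWeJiIh1VniIh3ZUIAA2ZmZneHd2eIZDM0aJmIh2Znd3ZlVEMgACRmZ3eHd3iZhlQzWKqYdmd2ZlVVVWd1EAJWZ3d3d4d3dmVDNpqYd3d2ZmZ3dnmZhSJFZnd3d6hmVmdkM1d2ZnZmZmeId3iImnQ0ZmZnd7lUVmd1QzNFZmVnd2Z3Z3dorbY0Z3ZmZoYzVWd2ZEM0RmVniHZlVmVWnMYzZ4d2ZkMkVWZ3dmVVVVZ4iIdkMyESNnUkZ3d3dyI1ZmZnd3dmZUVmeIhlIAAAATQ1Z3eId0Rnd2Zmd3d3ZUVWZ4hzAAE0M0NFZniZh1eJmHZmd3d3ZUV4d4cwACaaqGNGZmeId2eImIdmd3d3ZUWbqGIAAVi8ykJGZlVmVXd4iId2d3dmZUWLtxAAI0eaphFGdlVEM4d3eIh3ZmZlVDNYgwAVdVZnYgFXd2VERZh3d4h2ZVZmVDIjQQBaqIdlIAN4h3dniJh2ZmZ2VVeIdkISMgKM2qmEADaZiId4iHZUQzRFVWipZlMRIQJ6qpliAVipiIiIh1REREM0RWZ3VGUyEQJWeIcxEkeZd4iId2ZWeHZURWVVM2djEAJFVmQRMhNWZmVUQ4d3iJh1RXdTE3h2MAJWVWMjVBASIiEREYd3eIiGVYlyA3mXUgJodkIkZ1IRIiIiI4d3d4iHZolyAoqpdSNol0EkaIYzRVVVVnd2Z3iHh3hiAnu5mGVoh0EUaKlTVmZnd3dmZniIl2ZTI1iqqoeIdUIUaalTV3d3d3ZVZ3d4h2REMjRoqpiHZUIkaJhDV3d3d2VWd3d4h1MzMxASNERFVUNFZ4YzaZiHd1V4mId3ZUNDMyAAAAABNVVmZ3U1ipiId1V5qXZmZVVlQzIAAAAAFFV3dmRGmZiId1VWh2Z3dmd1QzMzRWZCEjV3dlRXiIiId3UzVWeIh3dkI1VlWLynMiRnZVVmd3eHd3h0NGiYh3dSJZqGVpu6YiRmZmZmZmZ3eFiGQ0Z4d3ZBOMyoZXq7cyRmZ3dmZVVWdzZ2VTI1ZmUxWsypdmiJYiVnd3d3ZmVVZiRlVmMRJFUyaaqYhmd3UjV3d3d3d2ZmVRAlVodSEkU0aJl2VWZlQzV3d3d3d3d2VVMAN4mGU0Q1iahTRXdlREVnd3d3d3d2ZodABImIh1M2mpUSVndVVURWd3d3d3dmZ3hzAFmqqXQ1d0EVd2ZmZlRWd3d3d3dmeHd3IAW9ynVFQyJImGV4d2VFZnd3d3ZWeGZnYABqpkNEM0R6uVV4h3ZVVWd3d3ZWd2ZnhQAkMQJGZ2VoqVZ3d3ZlRFZ3d2VWd3ZnlyARABRniHZmZ1Z3d2ZmVEVndmVniHd4hzIyEkZ3d3dkRFZmdmZ4dUVmZlZ4iHiHdjNERXd3d2d2VEVmZmaJl1VmZmZ4iIiFQzNEVoh3d2eIdUVWZ3eaqGVWVWeImQ=="/>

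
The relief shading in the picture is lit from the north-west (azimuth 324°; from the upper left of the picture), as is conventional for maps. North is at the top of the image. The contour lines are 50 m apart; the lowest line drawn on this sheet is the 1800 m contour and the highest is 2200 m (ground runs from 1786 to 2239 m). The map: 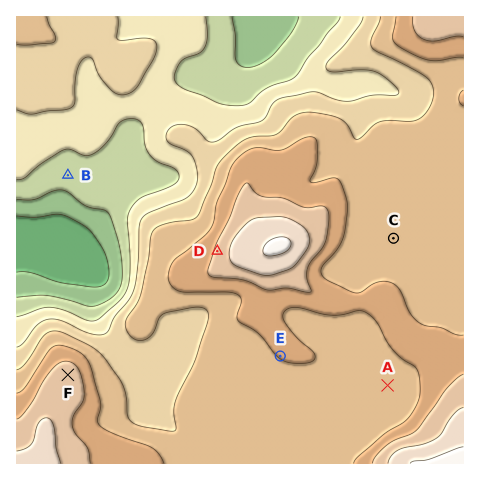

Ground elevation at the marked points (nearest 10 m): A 2010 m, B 1870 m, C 2020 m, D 2110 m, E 2060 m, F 2130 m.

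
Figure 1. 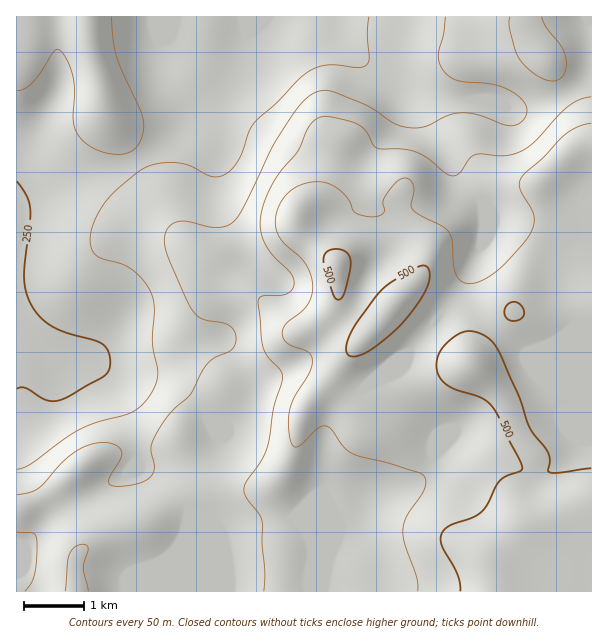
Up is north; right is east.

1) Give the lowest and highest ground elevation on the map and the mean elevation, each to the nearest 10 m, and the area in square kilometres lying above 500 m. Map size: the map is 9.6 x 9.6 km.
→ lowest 240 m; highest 540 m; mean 390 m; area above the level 7.1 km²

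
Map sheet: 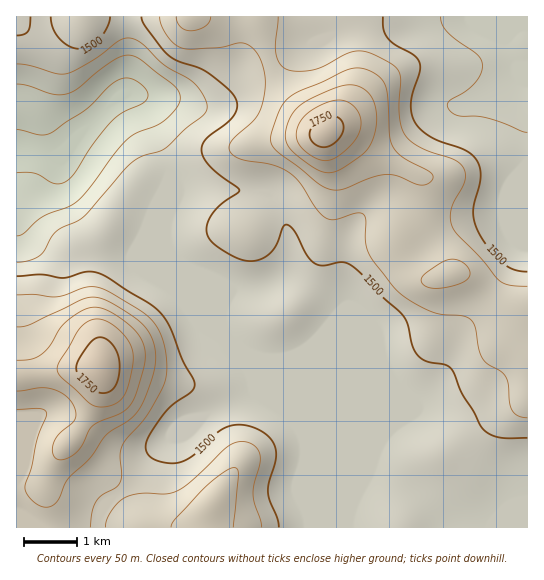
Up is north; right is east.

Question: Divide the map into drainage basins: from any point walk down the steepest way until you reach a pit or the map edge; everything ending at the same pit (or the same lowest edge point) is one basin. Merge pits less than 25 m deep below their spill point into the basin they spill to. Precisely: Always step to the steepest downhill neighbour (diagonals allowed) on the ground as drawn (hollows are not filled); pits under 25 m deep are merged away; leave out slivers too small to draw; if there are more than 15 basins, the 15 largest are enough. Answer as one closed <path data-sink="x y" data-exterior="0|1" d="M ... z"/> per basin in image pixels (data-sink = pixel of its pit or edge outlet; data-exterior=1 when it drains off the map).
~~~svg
<path data-sink="17 149" data-exterior="1" d="M255 16l-239 1 0 510 511 1 1-219-17-4-13-6-21-18-15-8-7-1-18 7-12 0-16-13-10-19-2-9 16-24 6-12 2-12-1-13-41-20-26-20-11-5-19 0-6-5-29-32-11-16-6-13z"/><path data-sink="527 27" data-exterior="1" d="M527 16l-271 1 15 49 6 13 11 16 29 32 6 5 19 0 11 5 26 20 41 20 1 13-2 12-6 12-16 24 2 9 10 19 16 13 12 0 18-7 7 1 15 8 21 18 24 9 6-1z"/>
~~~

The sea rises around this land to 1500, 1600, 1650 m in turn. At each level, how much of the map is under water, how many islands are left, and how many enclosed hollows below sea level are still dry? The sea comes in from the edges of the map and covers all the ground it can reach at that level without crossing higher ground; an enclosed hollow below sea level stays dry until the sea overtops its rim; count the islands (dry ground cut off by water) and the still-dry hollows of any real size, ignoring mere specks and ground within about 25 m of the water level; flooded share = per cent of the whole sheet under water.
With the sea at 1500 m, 53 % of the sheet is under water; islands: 0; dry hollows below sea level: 0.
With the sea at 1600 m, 87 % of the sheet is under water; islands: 1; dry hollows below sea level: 0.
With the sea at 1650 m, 94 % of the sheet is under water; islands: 1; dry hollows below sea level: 0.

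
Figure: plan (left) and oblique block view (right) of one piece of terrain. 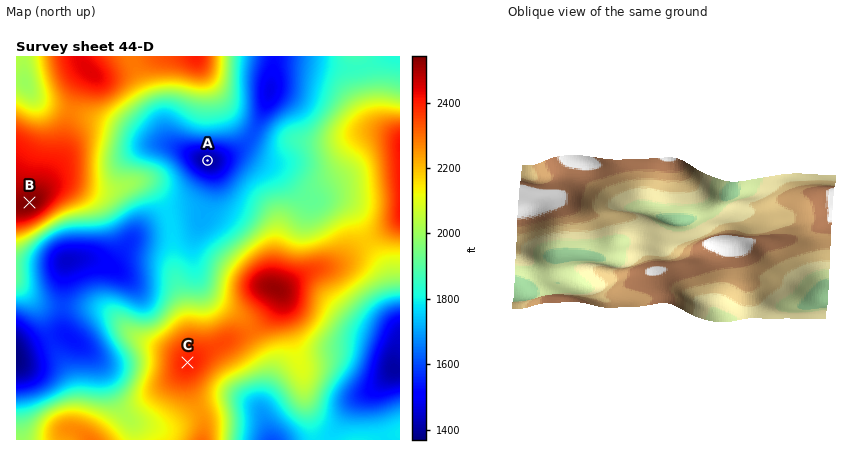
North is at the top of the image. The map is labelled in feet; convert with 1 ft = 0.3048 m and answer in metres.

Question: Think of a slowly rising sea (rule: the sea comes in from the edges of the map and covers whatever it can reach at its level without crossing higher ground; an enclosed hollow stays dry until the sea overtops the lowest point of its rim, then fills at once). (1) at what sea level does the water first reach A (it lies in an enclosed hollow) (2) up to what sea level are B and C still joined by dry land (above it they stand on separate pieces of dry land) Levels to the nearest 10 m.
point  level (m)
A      490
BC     540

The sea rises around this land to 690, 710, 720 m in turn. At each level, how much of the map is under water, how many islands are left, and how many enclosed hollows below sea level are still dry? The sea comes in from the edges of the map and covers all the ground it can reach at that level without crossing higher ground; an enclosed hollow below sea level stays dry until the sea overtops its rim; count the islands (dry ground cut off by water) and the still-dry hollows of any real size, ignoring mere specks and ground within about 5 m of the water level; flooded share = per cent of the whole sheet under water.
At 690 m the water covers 83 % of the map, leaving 1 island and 0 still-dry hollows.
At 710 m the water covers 90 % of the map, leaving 2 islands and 0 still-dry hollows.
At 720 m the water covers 93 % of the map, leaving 2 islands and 0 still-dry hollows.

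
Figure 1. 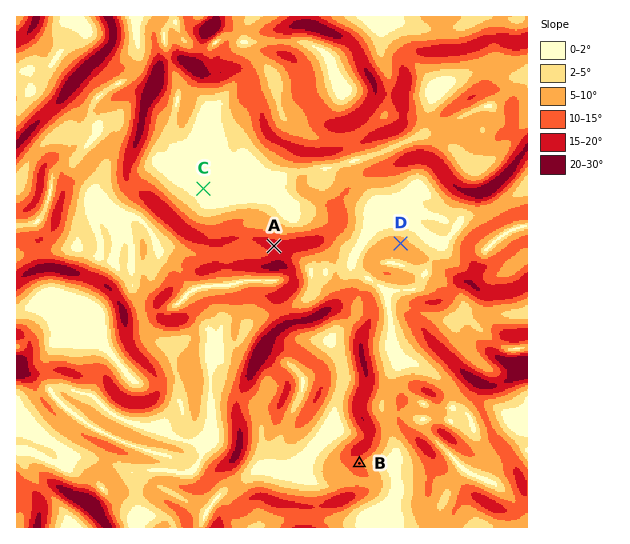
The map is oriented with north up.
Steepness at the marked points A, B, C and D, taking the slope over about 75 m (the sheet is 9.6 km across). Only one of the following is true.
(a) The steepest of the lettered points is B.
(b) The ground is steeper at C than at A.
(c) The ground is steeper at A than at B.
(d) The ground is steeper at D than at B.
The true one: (c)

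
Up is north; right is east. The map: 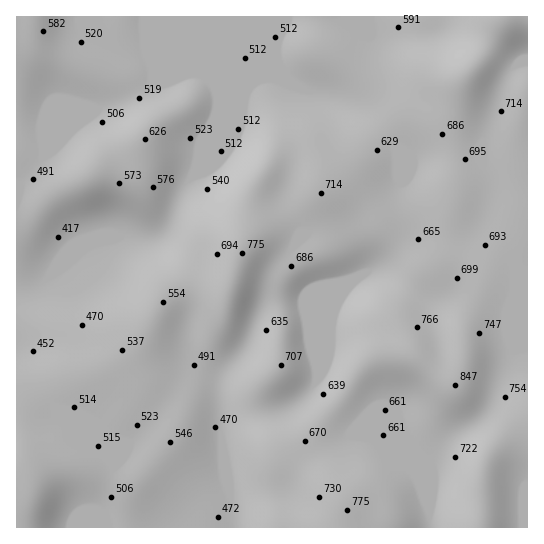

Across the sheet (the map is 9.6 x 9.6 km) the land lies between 400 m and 890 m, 610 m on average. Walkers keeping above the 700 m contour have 19.6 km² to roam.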